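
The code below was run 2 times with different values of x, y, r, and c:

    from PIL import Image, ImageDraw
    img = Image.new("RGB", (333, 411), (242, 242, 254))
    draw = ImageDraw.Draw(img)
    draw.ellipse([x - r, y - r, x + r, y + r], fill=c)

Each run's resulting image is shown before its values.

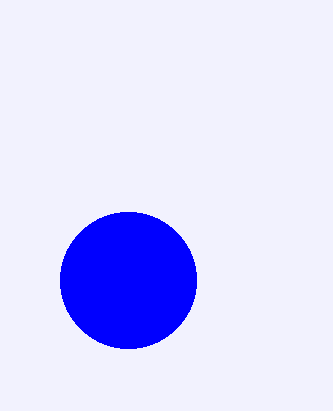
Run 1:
x = 128
y = 280
r = 68
c = 'blue'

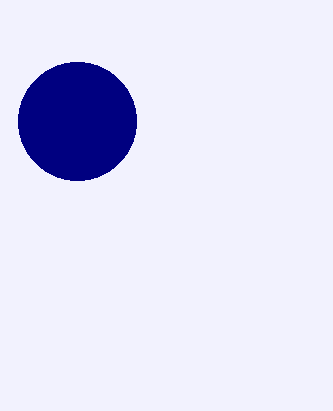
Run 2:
x = 77; y = 121; r = 59; c = 'navy'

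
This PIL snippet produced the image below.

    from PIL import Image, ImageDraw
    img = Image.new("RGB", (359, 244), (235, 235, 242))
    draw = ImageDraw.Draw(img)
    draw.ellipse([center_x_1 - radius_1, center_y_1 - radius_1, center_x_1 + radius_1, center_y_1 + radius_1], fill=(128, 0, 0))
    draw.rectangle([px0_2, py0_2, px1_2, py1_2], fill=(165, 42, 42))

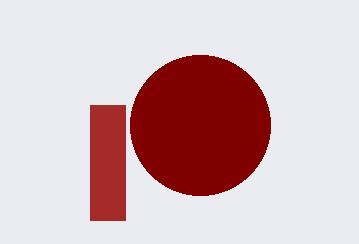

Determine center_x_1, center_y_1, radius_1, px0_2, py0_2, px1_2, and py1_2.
center_x_1 = 200
center_y_1 = 125
radius_1 = 70
px0_2 = 90
py0_2 = 105
px1_2 = 125
py1_2 = 220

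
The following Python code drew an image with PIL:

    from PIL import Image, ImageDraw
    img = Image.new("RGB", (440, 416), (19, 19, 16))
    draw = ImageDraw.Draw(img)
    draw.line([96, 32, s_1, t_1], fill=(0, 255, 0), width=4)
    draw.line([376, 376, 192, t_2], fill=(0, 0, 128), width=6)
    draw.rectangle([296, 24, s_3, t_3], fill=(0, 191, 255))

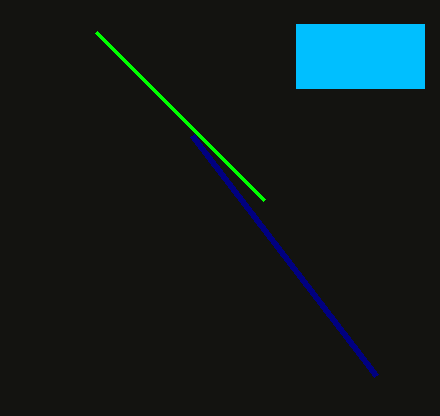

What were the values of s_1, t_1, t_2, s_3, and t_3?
s_1 = 264; t_1 = 200; t_2 = 136; s_3 = 424; t_3 = 88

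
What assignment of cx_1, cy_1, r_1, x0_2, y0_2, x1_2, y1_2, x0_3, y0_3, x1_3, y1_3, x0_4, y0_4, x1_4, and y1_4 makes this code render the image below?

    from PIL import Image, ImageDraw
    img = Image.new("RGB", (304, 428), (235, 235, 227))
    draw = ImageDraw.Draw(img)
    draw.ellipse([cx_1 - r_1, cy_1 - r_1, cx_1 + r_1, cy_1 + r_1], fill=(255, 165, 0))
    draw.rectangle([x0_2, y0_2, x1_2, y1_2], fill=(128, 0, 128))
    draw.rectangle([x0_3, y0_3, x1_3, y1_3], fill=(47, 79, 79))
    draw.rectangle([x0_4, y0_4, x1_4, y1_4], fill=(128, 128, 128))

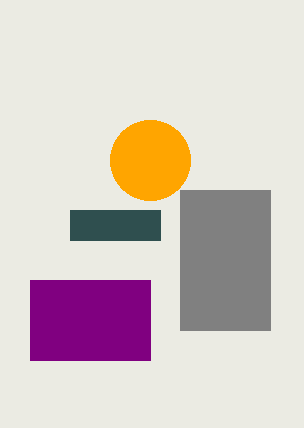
cx_1 = 150
cy_1 = 160
r_1 = 40
x0_2 = 30
y0_2 = 280
x1_2 = 150
y1_2 = 360
x0_3 = 70
y0_3 = 210
x1_3 = 160
y1_3 = 240
x0_4 = 180
y0_4 = 190
x1_4 = 270
y1_4 = 330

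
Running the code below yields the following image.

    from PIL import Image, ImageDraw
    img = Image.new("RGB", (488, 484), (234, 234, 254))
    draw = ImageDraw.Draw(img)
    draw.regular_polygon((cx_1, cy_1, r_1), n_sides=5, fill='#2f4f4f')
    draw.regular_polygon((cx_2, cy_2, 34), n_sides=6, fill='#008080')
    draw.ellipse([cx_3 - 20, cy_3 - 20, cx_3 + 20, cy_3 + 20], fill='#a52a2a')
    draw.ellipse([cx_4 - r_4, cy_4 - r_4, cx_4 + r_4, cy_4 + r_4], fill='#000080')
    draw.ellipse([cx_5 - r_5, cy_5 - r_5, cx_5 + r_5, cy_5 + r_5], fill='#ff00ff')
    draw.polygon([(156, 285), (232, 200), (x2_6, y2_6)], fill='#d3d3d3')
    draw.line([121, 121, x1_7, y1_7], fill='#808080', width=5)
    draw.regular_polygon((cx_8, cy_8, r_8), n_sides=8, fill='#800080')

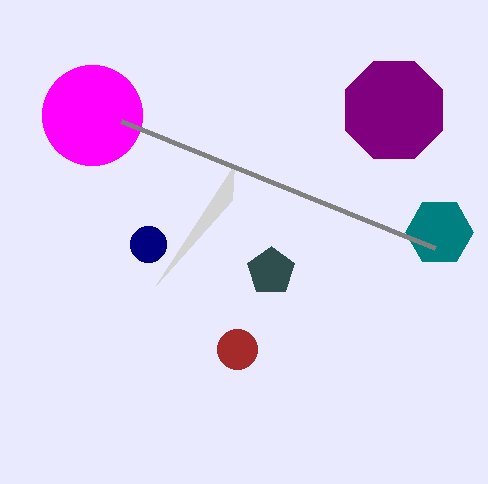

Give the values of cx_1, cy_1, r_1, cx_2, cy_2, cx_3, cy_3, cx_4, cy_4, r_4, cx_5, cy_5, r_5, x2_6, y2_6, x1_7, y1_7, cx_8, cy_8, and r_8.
cx_1 = 271
cy_1 = 271
r_1 = 25
cx_2 = 439
cy_2 = 232
cx_3 = 237
cy_3 = 349
cx_4 = 148
cy_4 = 244
r_4 = 18
cx_5 = 92
cy_5 = 115
r_5 = 50
x2_6 = 234
y2_6 = 165
x1_7 = 435
y1_7 = 248
cx_8 = 394
cy_8 = 110
r_8 = 53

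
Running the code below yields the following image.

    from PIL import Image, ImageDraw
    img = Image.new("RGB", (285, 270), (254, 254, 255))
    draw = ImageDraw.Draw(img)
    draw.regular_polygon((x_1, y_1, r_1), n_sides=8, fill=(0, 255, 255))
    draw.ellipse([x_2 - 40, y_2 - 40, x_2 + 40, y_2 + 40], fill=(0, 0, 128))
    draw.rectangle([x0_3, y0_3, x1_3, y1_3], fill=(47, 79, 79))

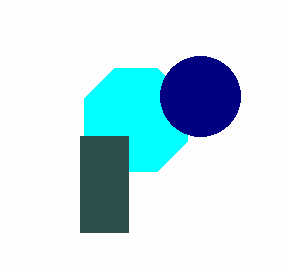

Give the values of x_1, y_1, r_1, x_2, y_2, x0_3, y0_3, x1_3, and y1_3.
x_1 = 136; y_1 = 120; r_1 = 56; x_2 = 200; y_2 = 96; x0_3 = 80; y0_3 = 136; x1_3 = 128; y1_3 = 232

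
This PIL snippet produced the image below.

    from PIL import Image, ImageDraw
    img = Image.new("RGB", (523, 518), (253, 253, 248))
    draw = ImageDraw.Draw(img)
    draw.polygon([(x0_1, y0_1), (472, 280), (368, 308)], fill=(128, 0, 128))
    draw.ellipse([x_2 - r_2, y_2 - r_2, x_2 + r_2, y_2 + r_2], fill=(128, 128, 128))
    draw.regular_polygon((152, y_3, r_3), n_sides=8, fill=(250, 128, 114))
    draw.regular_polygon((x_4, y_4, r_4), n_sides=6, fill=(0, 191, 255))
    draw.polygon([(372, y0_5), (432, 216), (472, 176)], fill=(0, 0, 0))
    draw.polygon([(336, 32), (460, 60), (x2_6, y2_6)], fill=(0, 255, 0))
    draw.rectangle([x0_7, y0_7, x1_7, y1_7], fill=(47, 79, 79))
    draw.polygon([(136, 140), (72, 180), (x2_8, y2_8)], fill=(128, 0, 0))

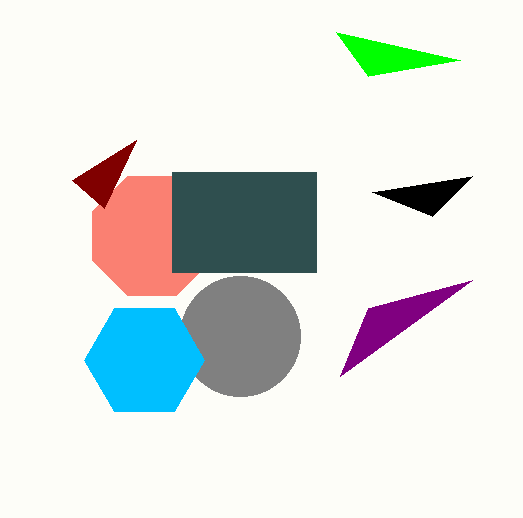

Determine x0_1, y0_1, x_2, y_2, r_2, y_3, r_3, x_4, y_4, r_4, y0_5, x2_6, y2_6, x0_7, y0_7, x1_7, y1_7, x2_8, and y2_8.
x0_1 = 340, y0_1 = 376, x_2 = 240, y_2 = 336, r_2 = 60, y_3 = 236, r_3 = 64, x_4 = 144, y_4 = 360, r_4 = 60, y0_5 = 192, x2_6 = 368, y2_6 = 76, x0_7 = 172, y0_7 = 172, x1_7 = 316, y1_7 = 272, x2_8 = 104, y2_8 = 208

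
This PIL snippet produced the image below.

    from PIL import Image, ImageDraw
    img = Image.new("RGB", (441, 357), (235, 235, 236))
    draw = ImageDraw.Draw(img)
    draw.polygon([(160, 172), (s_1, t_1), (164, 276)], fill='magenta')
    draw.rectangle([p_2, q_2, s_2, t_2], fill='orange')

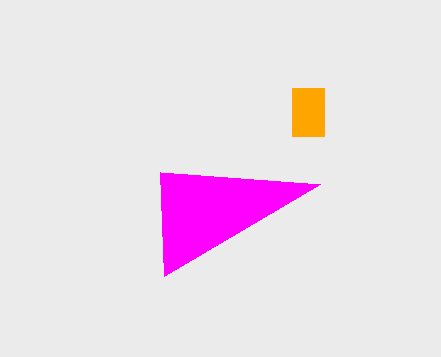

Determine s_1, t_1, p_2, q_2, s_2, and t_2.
s_1 = 320; t_1 = 184; p_2 = 292; q_2 = 88; s_2 = 324; t_2 = 136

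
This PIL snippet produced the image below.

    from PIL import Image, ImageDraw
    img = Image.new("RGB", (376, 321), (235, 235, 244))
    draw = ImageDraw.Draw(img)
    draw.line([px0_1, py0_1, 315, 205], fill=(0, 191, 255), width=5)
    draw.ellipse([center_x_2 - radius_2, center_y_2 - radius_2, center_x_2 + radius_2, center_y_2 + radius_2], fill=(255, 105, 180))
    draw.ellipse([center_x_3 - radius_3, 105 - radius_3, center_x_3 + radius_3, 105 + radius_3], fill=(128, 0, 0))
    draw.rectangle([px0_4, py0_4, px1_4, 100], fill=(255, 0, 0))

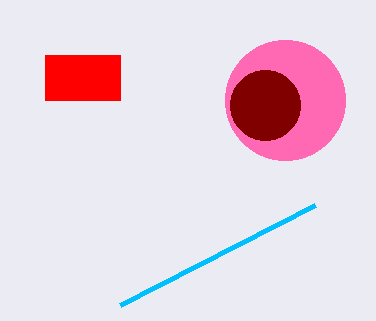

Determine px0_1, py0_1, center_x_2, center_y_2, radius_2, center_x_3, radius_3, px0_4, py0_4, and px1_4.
px0_1 = 120; py0_1 = 305; center_x_2 = 285; center_y_2 = 100; radius_2 = 60; center_x_3 = 265; radius_3 = 35; px0_4 = 45; py0_4 = 55; px1_4 = 120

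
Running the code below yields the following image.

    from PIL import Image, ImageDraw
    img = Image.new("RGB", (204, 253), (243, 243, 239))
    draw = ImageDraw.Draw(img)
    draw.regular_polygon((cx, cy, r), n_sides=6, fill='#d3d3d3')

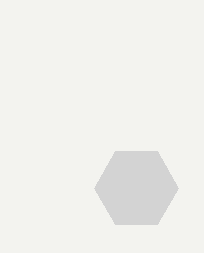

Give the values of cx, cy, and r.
cx = 136
cy = 188
r = 42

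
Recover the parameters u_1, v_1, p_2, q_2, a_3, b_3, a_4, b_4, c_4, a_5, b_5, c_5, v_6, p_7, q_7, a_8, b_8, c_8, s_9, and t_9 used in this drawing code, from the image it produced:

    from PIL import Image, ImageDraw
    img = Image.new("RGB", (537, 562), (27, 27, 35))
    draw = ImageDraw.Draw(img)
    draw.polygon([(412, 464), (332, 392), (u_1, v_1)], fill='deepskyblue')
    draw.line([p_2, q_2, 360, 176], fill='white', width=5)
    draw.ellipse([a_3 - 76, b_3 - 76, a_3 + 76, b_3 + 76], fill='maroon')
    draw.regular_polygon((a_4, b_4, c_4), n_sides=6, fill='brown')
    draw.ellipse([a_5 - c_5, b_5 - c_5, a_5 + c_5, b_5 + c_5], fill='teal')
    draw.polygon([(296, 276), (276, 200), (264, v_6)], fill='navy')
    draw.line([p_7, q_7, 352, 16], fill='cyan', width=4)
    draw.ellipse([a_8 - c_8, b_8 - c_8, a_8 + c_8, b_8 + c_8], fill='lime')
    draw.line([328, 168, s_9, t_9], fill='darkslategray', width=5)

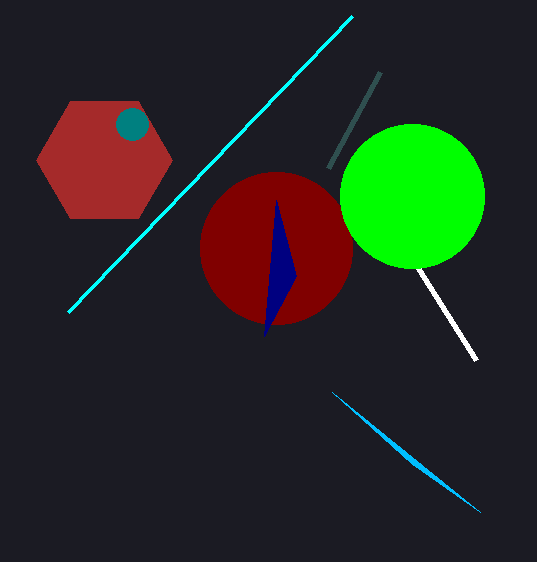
u_1 = 480, v_1 = 512, p_2 = 476, q_2 = 360, a_3 = 276, b_3 = 248, a_4 = 104, b_4 = 160, c_4 = 68, a_5 = 132, b_5 = 124, c_5 = 16, v_6 = 336, p_7 = 68, q_7 = 312, a_8 = 412, b_8 = 196, c_8 = 72, s_9 = 380, t_9 = 72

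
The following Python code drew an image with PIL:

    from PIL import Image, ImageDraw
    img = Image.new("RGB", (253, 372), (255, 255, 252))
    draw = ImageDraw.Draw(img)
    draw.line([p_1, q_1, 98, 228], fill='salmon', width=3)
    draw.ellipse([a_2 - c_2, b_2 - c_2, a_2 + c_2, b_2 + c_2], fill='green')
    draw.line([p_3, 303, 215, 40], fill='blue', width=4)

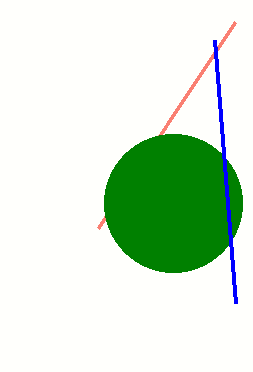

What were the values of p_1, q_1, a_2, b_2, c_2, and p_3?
p_1 = 235, q_1 = 22, a_2 = 173, b_2 = 203, c_2 = 69, p_3 = 236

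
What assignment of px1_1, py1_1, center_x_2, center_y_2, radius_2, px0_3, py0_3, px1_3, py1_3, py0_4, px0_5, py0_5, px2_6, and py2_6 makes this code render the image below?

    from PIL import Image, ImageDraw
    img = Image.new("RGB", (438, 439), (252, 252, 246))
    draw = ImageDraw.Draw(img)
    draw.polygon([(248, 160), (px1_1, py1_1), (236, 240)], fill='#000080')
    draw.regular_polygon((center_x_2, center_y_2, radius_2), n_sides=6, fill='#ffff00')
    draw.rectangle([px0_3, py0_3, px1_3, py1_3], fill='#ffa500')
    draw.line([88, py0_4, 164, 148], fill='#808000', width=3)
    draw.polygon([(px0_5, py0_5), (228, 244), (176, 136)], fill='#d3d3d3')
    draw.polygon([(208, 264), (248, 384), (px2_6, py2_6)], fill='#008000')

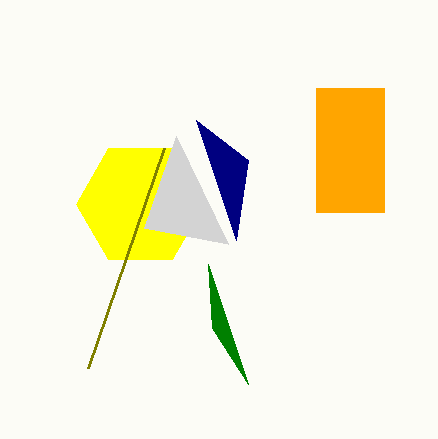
px1_1 = 196; py1_1 = 120; center_x_2 = 140; center_y_2 = 204; radius_2 = 64; px0_3 = 316; py0_3 = 88; px1_3 = 384; py1_3 = 212; py0_4 = 368; px0_5 = 144; py0_5 = 228; px2_6 = 212; py2_6 = 328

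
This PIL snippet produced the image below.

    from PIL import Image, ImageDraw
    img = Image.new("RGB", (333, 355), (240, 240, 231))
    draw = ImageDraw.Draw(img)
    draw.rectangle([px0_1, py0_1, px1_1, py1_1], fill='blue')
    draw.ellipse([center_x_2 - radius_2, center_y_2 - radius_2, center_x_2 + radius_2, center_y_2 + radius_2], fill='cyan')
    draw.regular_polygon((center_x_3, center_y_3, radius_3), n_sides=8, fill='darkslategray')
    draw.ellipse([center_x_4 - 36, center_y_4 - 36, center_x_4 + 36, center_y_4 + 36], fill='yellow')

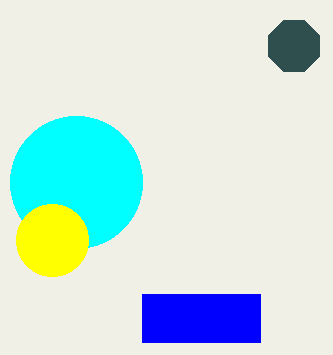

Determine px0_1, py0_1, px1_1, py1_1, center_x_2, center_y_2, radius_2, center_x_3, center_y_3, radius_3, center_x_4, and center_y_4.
px0_1 = 142
py0_1 = 294
px1_1 = 260
py1_1 = 342
center_x_2 = 76
center_y_2 = 182
radius_2 = 66
center_x_3 = 294
center_y_3 = 46
radius_3 = 28
center_x_4 = 52
center_y_4 = 240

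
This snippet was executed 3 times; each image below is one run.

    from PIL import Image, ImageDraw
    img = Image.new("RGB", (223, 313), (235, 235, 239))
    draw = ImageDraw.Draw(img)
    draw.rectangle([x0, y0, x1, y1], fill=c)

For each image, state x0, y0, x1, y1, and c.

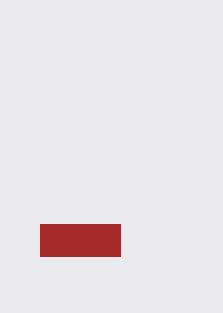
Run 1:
x0 = 40; y0 = 224; x1 = 120; y1 = 256; c = 'brown'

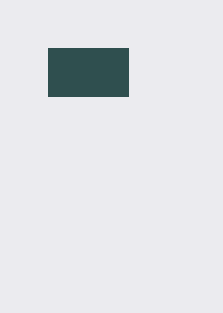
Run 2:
x0 = 48, y0 = 48, x1 = 128, y1 = 96, c = 'darkslategray'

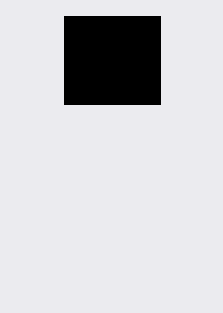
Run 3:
x0 = 64
y0 = 16
x1 = 160
y1 = 104
c = 'black'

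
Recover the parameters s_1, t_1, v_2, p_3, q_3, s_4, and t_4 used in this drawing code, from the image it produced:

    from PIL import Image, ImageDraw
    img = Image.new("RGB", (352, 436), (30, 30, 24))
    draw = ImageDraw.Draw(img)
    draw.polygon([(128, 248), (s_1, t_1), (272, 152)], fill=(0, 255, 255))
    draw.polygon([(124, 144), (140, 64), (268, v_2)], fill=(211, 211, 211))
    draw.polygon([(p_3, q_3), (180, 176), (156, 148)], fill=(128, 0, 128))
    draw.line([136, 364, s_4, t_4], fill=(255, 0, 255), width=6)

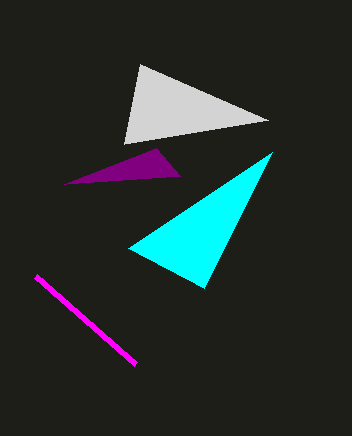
s_1 = 204; t_1 = 288; v_2 = 120; p_3 = 64; q_3 = 184; s_4 = 36; t_4 = 276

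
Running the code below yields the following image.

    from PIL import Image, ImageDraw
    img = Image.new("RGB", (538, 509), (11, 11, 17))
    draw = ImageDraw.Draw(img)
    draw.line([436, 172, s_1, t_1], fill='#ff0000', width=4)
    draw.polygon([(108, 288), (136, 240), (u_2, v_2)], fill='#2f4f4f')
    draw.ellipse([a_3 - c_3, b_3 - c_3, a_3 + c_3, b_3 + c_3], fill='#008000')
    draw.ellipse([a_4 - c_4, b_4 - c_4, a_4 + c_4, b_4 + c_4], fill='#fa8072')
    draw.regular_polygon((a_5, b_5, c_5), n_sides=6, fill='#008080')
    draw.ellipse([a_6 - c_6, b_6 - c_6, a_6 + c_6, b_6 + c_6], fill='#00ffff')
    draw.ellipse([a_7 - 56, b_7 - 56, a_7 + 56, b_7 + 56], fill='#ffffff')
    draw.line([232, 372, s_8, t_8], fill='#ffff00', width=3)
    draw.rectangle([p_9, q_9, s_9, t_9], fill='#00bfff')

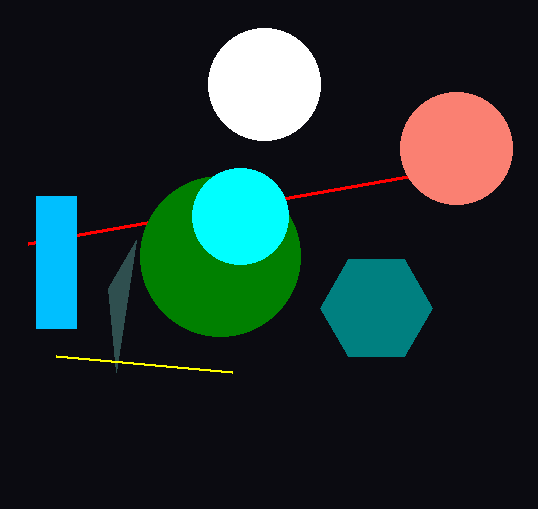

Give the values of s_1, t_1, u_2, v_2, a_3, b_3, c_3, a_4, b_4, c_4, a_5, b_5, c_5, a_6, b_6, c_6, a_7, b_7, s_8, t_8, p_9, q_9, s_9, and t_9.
s_1 = 28, t_1 = 244, u_2 = 116, v_2 = 372, a_3 = 220, b_3 = 256, c_3 = 80, a_4 = 456, b_4 = 148, c_4 = 56, a_5 = 376, b_5 = 308, c_5 = 56, a_6 = 240, b_6 = 216, c_6 = 48, a_7 = 264, b_7 = 84, s_8 = 56, t_8 = 356, p_9 = 36, q_9 = 196, s_9 = 76, t_9 = 328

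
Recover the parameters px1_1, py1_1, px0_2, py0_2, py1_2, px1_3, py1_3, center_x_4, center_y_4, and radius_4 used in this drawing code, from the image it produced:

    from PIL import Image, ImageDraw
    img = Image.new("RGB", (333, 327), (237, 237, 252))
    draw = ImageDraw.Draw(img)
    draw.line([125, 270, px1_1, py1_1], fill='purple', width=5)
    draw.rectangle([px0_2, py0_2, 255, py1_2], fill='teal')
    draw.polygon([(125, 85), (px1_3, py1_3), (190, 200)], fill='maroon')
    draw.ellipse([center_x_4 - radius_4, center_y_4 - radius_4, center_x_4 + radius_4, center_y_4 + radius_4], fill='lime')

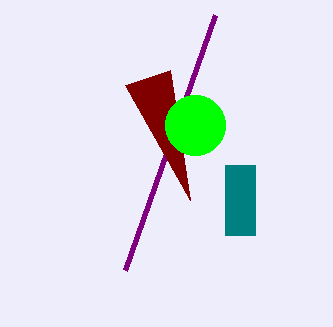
px1_1 = 215, py1_1 = 15, px0_2 = 225, py0_2 = 165, py1_2 = 235, px1_3 = 170, py1_3 = 70, center_x_4 = 195, center_y_4 = 125, radius_4 = 30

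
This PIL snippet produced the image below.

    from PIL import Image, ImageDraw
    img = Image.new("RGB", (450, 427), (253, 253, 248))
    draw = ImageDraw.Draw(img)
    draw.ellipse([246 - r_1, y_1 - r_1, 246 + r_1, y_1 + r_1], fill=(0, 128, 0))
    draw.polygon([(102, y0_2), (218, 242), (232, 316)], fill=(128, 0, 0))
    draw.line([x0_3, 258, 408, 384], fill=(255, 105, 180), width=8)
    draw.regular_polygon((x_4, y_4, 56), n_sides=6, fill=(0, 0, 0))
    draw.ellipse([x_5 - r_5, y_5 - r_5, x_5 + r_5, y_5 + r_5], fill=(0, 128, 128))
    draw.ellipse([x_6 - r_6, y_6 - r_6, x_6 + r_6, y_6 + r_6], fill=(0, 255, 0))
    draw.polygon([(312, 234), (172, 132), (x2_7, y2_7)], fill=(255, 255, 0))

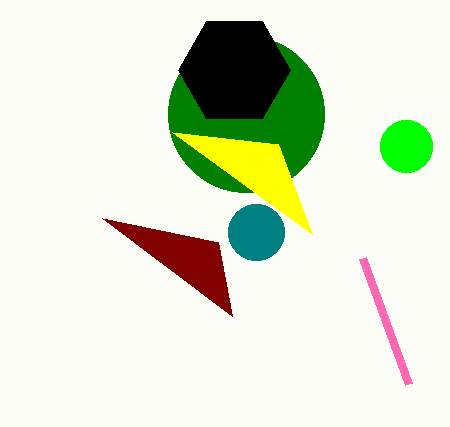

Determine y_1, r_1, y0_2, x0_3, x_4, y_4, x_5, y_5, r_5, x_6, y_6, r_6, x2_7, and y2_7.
y_1 = 114
r_1 = 78
y0_2 = 218
x0_3 = 362
x_4 = 234
y_4 = 70
x_5 = 256
y_5 = 232
r_5 = 28
x_6 = 406
y_6 = 146
r_6 = 26
x2_7 = 278
y2_7 = 144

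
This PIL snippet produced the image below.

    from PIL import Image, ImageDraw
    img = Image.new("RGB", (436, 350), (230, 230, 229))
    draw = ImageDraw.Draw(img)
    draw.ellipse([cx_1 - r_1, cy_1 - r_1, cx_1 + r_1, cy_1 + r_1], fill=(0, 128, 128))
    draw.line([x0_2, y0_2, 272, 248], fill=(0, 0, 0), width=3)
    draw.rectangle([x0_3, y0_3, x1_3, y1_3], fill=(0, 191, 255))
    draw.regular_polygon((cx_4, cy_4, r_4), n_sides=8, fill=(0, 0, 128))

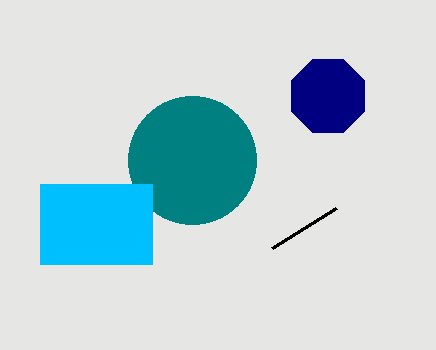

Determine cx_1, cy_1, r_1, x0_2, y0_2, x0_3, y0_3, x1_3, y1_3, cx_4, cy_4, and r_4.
cx_1 = 192; cy_1 = 160; r_1 = 64; x0_2 = 336; y0_2 = 208; x0_3 = 40; y0_3 = 184; x1_3 = 152; y1_3 = 264; cx_4 = 328; cy_4 = 96; r_4 = 40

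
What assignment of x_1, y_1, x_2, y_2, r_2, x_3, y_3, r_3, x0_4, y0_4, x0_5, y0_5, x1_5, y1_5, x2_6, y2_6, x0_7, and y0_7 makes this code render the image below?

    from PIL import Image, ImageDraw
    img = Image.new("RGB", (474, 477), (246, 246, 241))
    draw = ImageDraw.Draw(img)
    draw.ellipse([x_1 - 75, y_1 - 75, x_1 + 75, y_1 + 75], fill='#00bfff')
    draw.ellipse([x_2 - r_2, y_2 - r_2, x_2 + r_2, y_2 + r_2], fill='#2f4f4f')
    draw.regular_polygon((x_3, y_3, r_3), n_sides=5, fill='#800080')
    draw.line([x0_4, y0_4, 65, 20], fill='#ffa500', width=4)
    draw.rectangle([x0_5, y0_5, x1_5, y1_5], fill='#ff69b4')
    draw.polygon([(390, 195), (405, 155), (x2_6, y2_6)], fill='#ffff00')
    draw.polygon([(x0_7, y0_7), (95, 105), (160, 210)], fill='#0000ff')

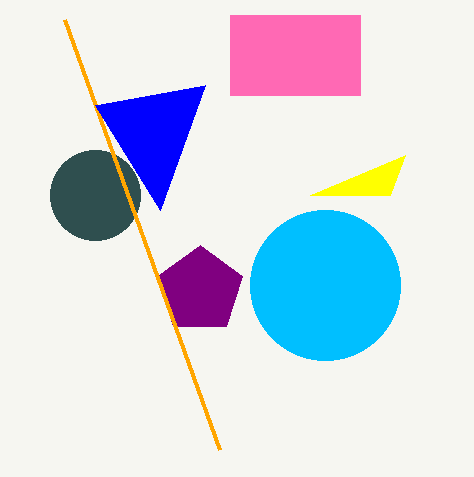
x_1 = 325
y_1 = 285
x_2 = 95
y_2 = 195
r_2 = 45
x_3 = 200
y_3 = 290
r_3 = 45
x0_4 = 220
y0_4 = 450
x0_5 = 230
y0_5 = 15
x1_5 = 360
y1_5 = 95
x2_6 = 310
y2_6 = 195
x0_7 = 205
y0_7 = 85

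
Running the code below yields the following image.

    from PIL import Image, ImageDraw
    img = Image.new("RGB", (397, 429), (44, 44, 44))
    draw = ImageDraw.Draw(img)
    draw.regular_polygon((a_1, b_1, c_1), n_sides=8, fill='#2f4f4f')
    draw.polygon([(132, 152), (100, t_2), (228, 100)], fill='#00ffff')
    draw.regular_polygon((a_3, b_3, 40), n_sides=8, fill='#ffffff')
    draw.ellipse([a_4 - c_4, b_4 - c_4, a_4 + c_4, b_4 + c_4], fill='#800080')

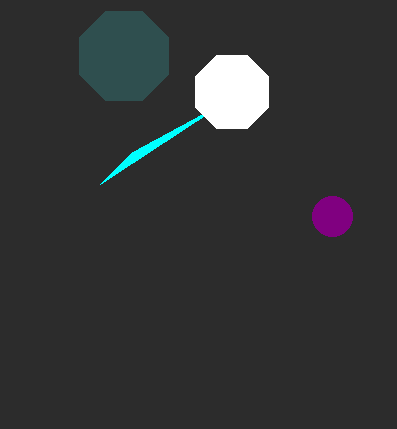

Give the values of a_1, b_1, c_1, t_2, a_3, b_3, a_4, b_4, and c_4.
a_1 = 124
b_1 = 56
c_1 = 48
t_2 = 184
a_3 = 232
b_3 = 92
a_4 = 332
b_4 = 216
c_4 = 20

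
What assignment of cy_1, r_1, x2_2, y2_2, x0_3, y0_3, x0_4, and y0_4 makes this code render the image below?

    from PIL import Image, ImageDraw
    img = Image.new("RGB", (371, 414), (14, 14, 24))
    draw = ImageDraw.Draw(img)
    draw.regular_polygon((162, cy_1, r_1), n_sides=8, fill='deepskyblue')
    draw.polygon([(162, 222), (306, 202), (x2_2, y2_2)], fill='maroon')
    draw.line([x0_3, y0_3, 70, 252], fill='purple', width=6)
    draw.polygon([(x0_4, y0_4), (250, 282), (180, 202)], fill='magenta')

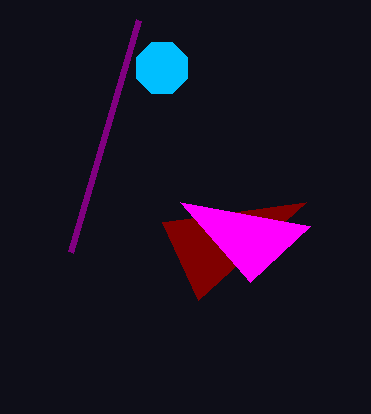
cy_1 = 68; r_1 = 28; x2_2 = 198; y2_2 = 300; x0_3 = 138; y0_3 = 20; x0_4 = 310; y0_4 = 226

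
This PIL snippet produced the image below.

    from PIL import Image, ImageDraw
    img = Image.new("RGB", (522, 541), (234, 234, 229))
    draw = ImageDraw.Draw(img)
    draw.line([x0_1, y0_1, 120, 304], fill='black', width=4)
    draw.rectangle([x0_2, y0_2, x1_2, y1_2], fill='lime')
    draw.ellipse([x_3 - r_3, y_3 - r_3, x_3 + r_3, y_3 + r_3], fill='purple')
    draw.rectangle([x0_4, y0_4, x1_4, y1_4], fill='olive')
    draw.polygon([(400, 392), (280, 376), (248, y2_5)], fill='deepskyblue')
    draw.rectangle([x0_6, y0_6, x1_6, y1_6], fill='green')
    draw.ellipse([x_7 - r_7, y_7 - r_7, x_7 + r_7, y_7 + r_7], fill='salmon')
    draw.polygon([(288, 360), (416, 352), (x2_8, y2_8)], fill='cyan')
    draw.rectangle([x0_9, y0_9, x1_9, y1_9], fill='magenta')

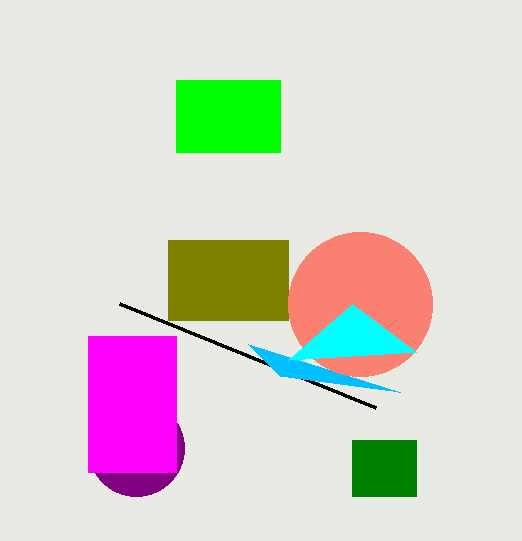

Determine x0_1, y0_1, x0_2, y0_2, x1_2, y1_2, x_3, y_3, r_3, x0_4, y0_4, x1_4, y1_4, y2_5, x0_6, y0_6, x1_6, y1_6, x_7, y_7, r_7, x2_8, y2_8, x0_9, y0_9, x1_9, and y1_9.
x0_1 = 376, y0_1 = 408, x0_2 = 176, y0_2 = 80, x1_2 = 280, y1_2 = 152, x_3 = 136, y_3 = 448, r_3 = 48, x0_4 = 168, y0_4 = 240, x1_4 = 288, y1_4 = 320, y2_5 = 344, x0_6 = 352, y0_6 = 440, x1_6 = 416, y1_6 = 496, x_7 = 360, y_7 = 304, r_7 = 72, x2_8 = 352, y2_8 = 304, x0_9 = 88, y0_9 = 336, x1_9 = 176, y1_9 = 472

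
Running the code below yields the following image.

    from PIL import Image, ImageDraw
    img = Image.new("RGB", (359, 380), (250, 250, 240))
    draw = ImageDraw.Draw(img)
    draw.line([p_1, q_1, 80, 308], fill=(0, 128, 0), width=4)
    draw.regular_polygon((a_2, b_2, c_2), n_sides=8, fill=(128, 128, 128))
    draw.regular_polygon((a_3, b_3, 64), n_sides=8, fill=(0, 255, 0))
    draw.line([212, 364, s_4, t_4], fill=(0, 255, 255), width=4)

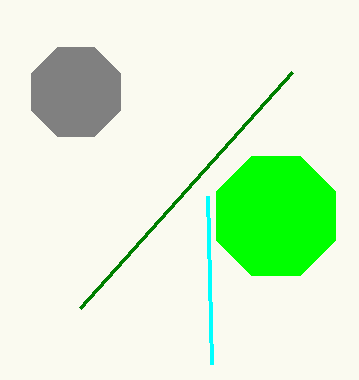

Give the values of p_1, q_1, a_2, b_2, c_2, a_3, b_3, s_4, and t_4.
p_1 = 292, q_1 = 72, a_2 = 76, b_2 = 92, c_2 = 48, a_3 = 276, b_3 = 216, s_4 = 208, t_4 = 196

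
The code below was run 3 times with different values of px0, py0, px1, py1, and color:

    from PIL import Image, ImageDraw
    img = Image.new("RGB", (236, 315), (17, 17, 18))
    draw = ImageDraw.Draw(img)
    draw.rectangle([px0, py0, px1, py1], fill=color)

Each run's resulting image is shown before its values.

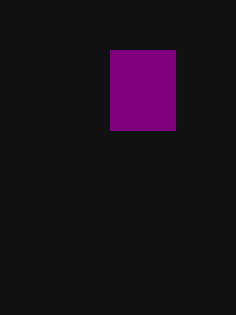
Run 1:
px0 = 110; py0 = 50; px1 = 175; py1 = 130; color = 'purple'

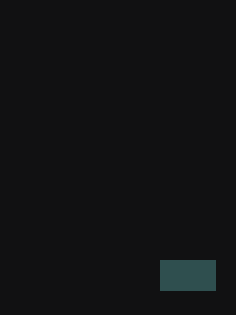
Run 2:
px0 = 160, py0 = 260, px1 = 215, py1 = 290, color = 'darkslategray'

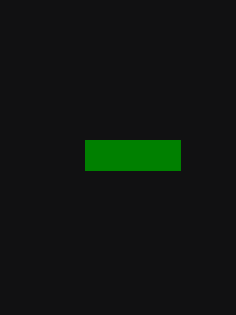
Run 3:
px0 = 85
py0 = 140
px1 = 180
py1 = 170
color = 'green'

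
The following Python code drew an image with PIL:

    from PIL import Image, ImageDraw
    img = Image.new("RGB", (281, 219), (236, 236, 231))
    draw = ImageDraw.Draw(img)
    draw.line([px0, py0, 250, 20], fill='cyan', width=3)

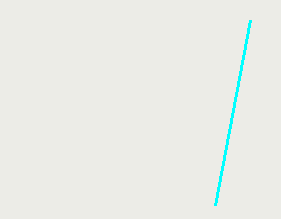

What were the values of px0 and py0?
px0 = 215
py0 = 205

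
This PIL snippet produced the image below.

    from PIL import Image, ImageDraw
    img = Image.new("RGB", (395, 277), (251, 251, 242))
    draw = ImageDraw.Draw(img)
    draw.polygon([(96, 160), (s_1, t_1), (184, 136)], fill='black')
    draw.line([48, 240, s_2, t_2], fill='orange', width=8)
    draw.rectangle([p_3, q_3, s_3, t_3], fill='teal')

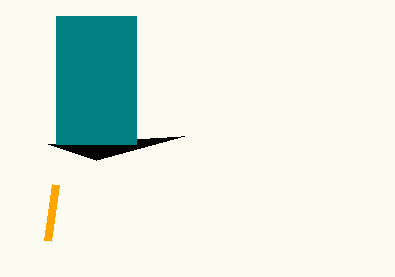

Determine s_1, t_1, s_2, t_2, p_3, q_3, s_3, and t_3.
s_1 = 48
t_1 = 144
s_2 = 56
t_2 = 184
p_3 = 56
q_3 = 16
s_3 = 136
t_3 = 144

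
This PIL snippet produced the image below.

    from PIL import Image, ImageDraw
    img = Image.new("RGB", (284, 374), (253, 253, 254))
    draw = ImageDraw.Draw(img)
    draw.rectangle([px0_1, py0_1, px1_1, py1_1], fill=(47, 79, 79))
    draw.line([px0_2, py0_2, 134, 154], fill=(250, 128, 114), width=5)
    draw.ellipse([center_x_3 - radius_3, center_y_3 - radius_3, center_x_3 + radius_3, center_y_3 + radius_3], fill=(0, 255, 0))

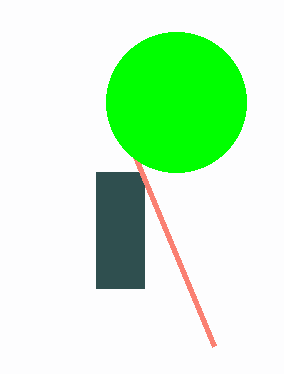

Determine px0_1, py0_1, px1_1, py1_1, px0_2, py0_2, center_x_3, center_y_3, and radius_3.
px0_1 = 96, py0_1 = 172, px1_1 = 144, py1_1 = 288, px0_2 = 214, py0_2 = 346, center_x_3 = 176, center_y_3 = 102, radius_3 = 70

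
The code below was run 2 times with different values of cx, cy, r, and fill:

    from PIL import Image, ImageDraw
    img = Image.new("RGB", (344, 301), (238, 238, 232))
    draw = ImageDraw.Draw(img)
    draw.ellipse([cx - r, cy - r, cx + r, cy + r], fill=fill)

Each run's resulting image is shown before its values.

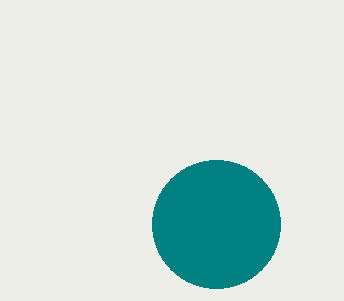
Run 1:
cx = 216, cy = 224, r = 64, fill = 'teal'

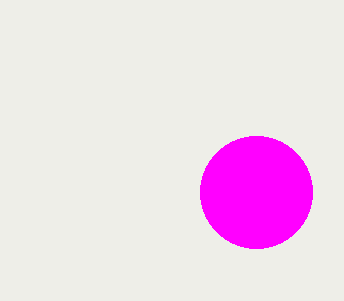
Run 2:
cx = 256
cy = 192
r = 56
fill = 'magenta'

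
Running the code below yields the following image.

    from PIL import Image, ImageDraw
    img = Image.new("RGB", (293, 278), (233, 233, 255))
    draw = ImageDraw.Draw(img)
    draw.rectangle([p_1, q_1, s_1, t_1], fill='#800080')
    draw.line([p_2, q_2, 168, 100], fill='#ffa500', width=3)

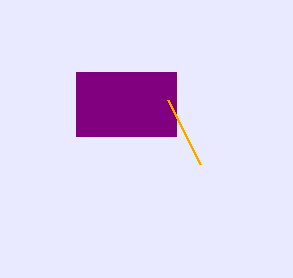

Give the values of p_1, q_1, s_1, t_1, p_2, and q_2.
p_1 = 76, q_1 = 72, s_1 = 176, t_1 = 136, p_2 = 200, q_2 = 164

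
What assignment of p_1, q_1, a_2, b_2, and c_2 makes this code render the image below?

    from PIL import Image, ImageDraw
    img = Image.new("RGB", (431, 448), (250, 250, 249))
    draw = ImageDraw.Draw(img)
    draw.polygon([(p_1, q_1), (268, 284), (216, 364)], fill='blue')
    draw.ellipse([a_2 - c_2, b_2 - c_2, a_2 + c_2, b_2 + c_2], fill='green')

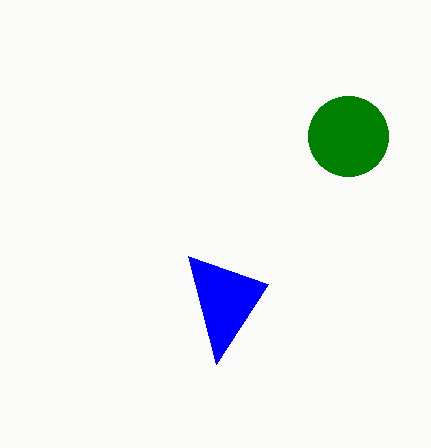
p_1 = 188
q_1 = 256
a_2 = 348
b_2 = 136
c_2 = 40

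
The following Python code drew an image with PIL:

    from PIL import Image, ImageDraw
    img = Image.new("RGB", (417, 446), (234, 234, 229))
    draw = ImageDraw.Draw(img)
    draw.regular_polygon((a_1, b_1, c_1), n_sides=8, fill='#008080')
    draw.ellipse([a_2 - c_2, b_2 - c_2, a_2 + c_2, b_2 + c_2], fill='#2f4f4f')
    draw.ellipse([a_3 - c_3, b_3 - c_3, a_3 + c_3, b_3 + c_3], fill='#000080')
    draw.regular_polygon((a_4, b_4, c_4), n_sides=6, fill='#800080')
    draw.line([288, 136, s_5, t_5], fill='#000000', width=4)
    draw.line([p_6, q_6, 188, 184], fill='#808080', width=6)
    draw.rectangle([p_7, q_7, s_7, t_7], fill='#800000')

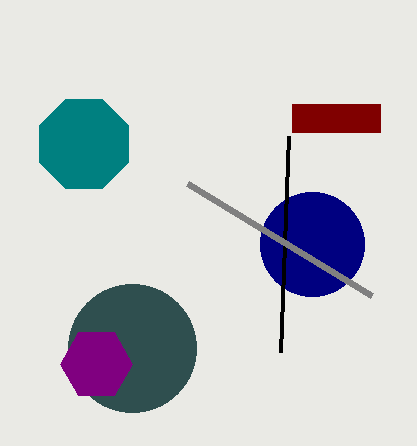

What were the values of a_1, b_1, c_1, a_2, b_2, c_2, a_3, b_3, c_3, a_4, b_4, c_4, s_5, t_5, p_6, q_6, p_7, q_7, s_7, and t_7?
a_1 = 84
b_1 = 144
c_1 = 48
a_2 = 132
b_2 = 348
c_2 = 64
a_3 = 312
b_3 = 244
c_3 = 52
a_4 = 96
b_4 = 364
c_4 = 36
s_5 = 280
t_5 = 352
p_6 = 372
q_6 = 296
p_7 = 292
q_7 = 104
s_7 = 380
t_7 = 132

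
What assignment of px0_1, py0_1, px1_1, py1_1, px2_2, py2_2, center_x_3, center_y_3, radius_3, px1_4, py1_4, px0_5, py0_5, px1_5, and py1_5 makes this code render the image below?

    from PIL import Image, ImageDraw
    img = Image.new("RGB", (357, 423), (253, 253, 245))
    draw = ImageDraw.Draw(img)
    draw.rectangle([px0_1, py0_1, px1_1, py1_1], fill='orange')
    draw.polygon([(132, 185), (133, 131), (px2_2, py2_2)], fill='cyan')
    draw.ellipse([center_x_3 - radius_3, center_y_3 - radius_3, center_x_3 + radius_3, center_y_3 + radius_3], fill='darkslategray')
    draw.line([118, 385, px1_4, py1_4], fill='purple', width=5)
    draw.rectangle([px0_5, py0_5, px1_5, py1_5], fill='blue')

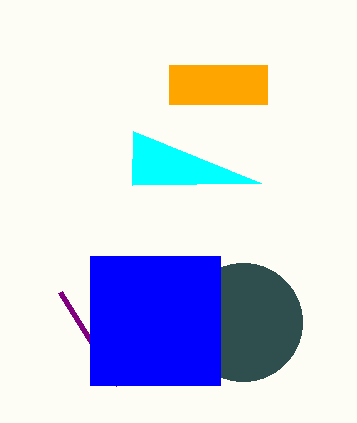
px0_1 = 169
py0_1 = 65
px1_1 = 267
py1_1 = 104
px2_2 = 261
py2_2 = 183
center_x_3 = 243
center_y_3 = 322
radius_3 = 59
px1_4 = 60
py1_4 = 292
px0_5 = 90
py0_5 = 256
px1_5 = 220
py1_5 = 385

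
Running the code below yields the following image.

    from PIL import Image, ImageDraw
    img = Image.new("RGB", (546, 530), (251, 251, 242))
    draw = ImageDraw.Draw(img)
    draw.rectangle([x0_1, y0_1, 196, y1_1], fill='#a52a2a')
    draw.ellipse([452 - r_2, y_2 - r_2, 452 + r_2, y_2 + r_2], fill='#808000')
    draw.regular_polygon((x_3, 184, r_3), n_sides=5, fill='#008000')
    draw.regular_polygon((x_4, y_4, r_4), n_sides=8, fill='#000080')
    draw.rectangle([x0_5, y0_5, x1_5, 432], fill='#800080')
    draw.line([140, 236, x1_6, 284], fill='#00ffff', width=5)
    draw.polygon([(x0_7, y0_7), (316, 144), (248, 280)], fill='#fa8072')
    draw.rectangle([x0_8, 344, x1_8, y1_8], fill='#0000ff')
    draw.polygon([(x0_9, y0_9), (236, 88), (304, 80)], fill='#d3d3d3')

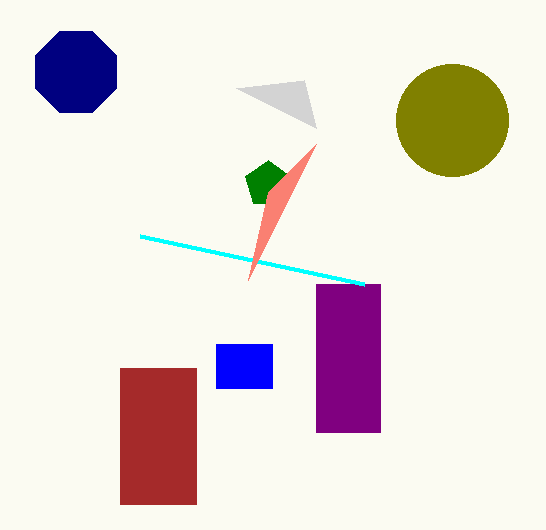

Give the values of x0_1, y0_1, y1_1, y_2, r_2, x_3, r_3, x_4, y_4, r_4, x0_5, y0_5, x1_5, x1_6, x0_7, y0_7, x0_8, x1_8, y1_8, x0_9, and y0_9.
x0_1 = 120, y0_1 = 368, y1_1 = 504, y_2 = 120, r_2 = 56, x_3 = 268, r_3 = 24, x_4 = 76, y_4 = 72, r_4 = 44, x0_5 = 316, y0_5 = 284, x1_5 = 380, x1_6 = 364, x0_7 = 268, y0_7 = 192, x0_8 = 216, x1_8 = 272, y1_8 = 388, x0_9 = 316, y0_9 = 128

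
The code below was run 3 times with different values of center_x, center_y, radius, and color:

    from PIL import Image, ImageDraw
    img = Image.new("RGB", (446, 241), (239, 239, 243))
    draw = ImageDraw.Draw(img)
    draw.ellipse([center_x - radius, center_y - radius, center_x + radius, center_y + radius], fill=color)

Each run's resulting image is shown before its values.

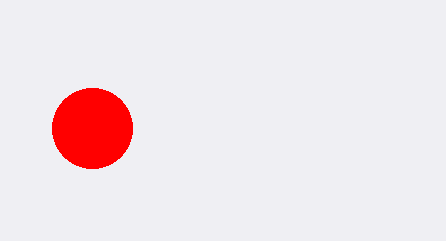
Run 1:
center_x = 92; center_y = 128; radius = 40; color = 'red'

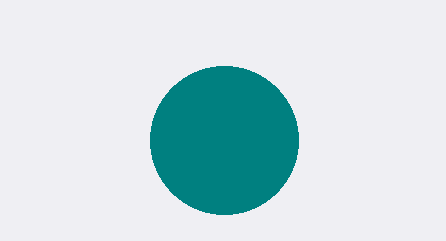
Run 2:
center_x = 224; center_y = 140; radius = 74; color = 'teal'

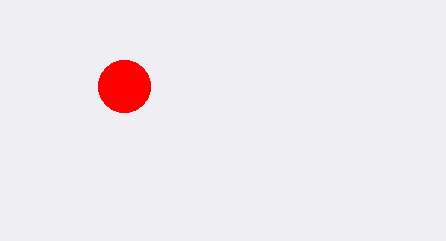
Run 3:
center_x = 124
center_y = 86
radius = 26
color = 'red'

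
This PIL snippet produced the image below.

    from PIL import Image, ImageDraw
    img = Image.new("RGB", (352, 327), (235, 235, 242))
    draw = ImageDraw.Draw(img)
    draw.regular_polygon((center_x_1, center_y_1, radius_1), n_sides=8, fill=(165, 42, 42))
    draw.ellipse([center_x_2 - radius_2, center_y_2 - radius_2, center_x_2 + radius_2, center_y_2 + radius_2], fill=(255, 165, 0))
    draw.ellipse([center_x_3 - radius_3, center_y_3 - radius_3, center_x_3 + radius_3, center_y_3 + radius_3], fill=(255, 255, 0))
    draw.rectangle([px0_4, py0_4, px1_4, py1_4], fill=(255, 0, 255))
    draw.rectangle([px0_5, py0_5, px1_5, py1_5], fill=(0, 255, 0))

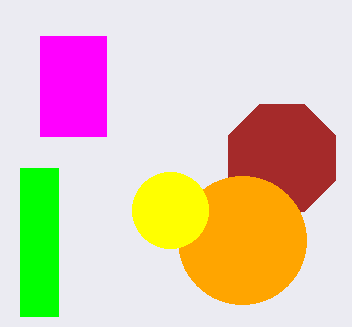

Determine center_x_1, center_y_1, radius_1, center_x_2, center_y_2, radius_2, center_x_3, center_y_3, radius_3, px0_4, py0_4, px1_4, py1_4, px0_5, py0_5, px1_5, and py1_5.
center_x_1 = 282
center_y_1 = 158
radius_1 = 58
center_x_2 = 242
center_y_2 = 240
radius_2 = 64
center_x_3 = 170
center_y_3 = 210
radius_3 = 38
px0_4 = 40
py0_4 = 36
px1_4 = 106
py1_4 = 136
px0_5 = 20
py0_5 = 168
px1_5 = 58
py1_5 = 316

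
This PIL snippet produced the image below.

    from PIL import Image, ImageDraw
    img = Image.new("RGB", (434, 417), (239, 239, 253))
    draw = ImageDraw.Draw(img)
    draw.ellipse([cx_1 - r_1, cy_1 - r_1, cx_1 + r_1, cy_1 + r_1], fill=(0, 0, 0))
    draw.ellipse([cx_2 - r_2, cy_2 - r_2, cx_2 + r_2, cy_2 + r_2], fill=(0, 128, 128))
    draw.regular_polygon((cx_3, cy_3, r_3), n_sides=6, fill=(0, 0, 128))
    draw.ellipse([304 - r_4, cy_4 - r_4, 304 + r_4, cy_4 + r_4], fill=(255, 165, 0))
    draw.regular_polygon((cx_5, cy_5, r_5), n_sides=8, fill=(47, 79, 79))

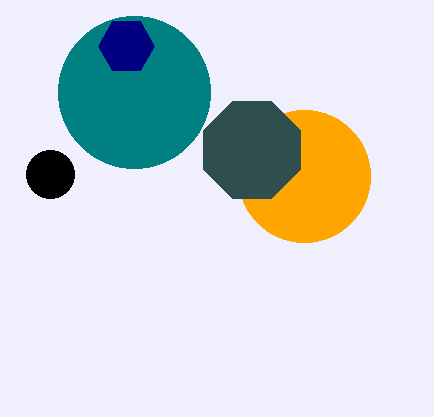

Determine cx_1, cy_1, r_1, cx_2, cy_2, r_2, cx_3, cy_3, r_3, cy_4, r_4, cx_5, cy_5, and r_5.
cx_1 = 50, cy_1 = 174, r_1 = 24, cx_2 = 134, cy_2 = 92, r_2 = 76, cx_3 = 126, cy_3 = 46, r_3 = 28, cy_4 = 176, r_4 = 66, cx_5 = 252, cy_5 = 150, r_5 = 52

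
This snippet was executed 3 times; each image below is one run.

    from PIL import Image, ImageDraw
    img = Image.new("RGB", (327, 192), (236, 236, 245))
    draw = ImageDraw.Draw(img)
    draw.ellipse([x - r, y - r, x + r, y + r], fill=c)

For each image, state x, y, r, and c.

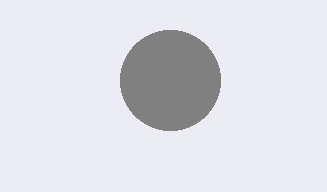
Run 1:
x = 170; y = 80; r = 50; c = 'gray'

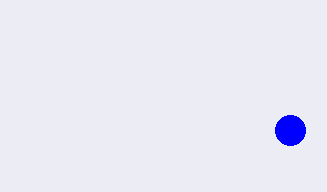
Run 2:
x = 290, y = 130, r = 15, c = 'blue'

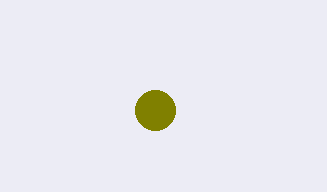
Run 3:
x = 155; y = 110; r = 20; c = 'olive'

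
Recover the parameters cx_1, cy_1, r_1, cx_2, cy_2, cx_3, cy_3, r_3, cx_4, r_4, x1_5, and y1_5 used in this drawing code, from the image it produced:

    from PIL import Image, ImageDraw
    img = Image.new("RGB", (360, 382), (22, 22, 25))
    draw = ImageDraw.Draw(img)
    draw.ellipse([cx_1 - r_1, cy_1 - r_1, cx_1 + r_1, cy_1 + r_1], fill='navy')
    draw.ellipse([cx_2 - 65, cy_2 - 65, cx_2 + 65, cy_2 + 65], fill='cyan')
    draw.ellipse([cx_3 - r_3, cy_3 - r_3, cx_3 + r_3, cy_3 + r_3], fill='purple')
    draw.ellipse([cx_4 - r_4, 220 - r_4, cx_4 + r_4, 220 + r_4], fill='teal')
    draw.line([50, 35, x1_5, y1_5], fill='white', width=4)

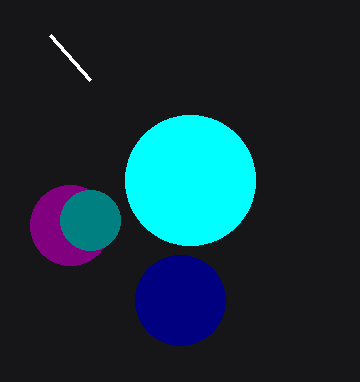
cx_1 = 180, cy_1 = 300, r_1 = 45, cx_2 = 190, cy_2 = 180, cx_3 = 70, cy_3 = 225, r_3 = 40, cx_4 = 90, r_4 = 30, x1_5 = 90, y1_5 = 80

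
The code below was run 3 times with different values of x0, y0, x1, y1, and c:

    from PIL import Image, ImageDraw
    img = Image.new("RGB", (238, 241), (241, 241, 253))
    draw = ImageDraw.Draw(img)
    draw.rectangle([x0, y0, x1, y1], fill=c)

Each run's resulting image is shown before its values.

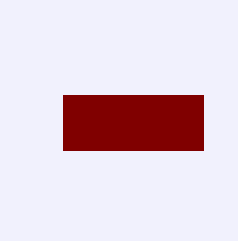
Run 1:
x0 = 63
y0 = 95
x1 = 203
y1 = 150
c = 'maroon'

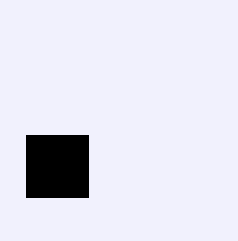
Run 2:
x0 = 26; y0 = 135; x1 = 88; y1 = 197; c = 'black'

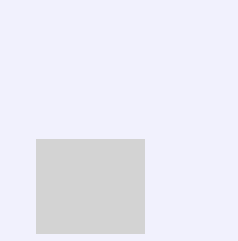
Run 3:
x0 = 36, y0 = 139, x1 = 144, y1 = 233, c = 'lightgray'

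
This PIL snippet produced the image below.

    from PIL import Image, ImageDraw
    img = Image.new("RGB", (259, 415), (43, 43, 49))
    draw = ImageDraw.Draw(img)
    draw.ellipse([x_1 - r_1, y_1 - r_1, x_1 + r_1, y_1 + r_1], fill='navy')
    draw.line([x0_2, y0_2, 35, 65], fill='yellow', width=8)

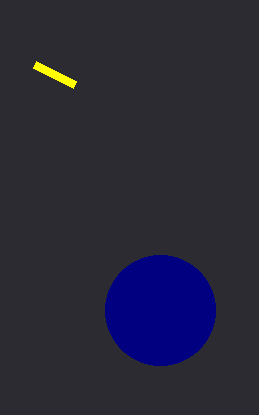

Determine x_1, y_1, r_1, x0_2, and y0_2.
x_1 = 160, y_1 = 310, r_1 = 55, x0_2 = 75, y0_2 = 85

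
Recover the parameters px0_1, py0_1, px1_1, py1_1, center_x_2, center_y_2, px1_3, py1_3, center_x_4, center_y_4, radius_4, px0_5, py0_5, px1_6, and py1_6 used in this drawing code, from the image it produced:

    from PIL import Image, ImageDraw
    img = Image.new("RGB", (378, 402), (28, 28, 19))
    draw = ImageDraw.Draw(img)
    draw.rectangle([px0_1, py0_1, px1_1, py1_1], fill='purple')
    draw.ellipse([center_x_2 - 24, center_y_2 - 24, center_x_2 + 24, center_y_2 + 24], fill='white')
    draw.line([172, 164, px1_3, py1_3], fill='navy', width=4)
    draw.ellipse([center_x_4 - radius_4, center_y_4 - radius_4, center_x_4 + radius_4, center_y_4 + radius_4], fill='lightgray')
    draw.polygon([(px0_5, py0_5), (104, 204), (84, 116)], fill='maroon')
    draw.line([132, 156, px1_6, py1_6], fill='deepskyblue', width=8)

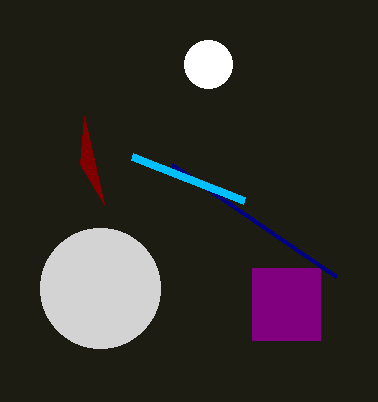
px0_1 = 252, py0_1 = 268, px1_1 = 320, py1_1 = 340, center_x_2 = 208, center_y_2 = 64, px1_3 = 336, py1_3 = 276, center_x_4 = 100, center_y_4 = 288, radius_4 = 60, px0_5 = 80, py0_5 = 164, px1_6 = 244, py1_6 = 200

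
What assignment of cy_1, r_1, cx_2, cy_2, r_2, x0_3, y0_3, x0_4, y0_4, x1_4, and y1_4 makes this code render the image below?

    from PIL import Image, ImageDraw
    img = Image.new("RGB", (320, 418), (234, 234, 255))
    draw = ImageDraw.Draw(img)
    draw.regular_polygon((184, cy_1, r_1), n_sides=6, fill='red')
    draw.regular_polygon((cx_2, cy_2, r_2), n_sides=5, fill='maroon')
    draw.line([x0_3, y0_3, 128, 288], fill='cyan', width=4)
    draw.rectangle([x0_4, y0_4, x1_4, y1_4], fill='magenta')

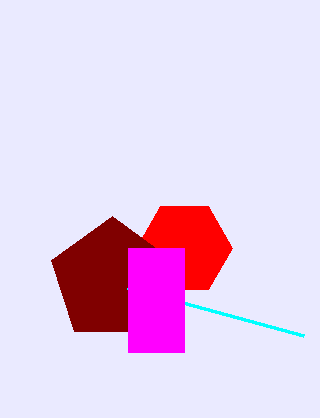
cy_1 = 248; r_1 = 48; cx_2 = 112; cy_2 = 280; r_2 = 64; x0_3 = 304; y0_3 = 336; x0_4 = 128; y0_4 = 248; x1_4 = 184; y1_4 = 352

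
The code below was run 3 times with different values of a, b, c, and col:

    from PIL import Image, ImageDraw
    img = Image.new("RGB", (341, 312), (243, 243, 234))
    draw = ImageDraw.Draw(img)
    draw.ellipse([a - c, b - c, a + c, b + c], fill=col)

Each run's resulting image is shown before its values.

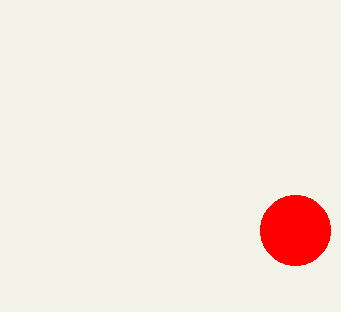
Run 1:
a = 295, b = 230, c = 35, col = 'red'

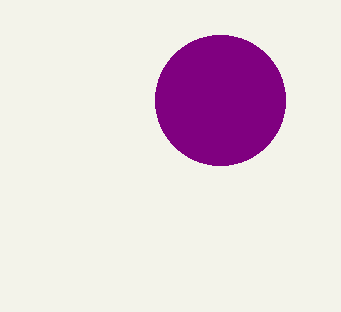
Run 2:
a = 220, b = 100, c = 65, col = 'purple'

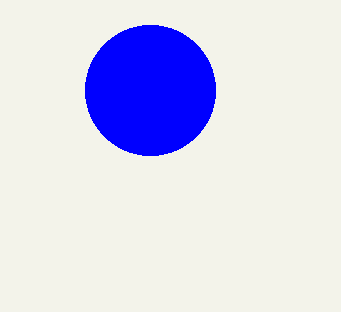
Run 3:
a = 150; b = 90; c = 65; col = 'blue'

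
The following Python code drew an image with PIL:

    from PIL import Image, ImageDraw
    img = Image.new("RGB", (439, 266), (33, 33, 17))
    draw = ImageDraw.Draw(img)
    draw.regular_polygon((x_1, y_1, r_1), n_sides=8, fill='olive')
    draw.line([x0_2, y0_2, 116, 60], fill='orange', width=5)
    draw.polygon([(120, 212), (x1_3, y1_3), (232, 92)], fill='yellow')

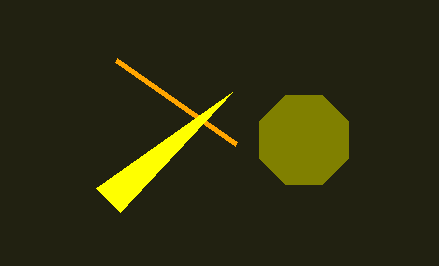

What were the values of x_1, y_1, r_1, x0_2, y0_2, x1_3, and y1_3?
x_1 = 304; y_1 = 140; r_1 = 48; x0_2 = 236; y0_2 = 144; x1_3 = 96; y1_3 = 188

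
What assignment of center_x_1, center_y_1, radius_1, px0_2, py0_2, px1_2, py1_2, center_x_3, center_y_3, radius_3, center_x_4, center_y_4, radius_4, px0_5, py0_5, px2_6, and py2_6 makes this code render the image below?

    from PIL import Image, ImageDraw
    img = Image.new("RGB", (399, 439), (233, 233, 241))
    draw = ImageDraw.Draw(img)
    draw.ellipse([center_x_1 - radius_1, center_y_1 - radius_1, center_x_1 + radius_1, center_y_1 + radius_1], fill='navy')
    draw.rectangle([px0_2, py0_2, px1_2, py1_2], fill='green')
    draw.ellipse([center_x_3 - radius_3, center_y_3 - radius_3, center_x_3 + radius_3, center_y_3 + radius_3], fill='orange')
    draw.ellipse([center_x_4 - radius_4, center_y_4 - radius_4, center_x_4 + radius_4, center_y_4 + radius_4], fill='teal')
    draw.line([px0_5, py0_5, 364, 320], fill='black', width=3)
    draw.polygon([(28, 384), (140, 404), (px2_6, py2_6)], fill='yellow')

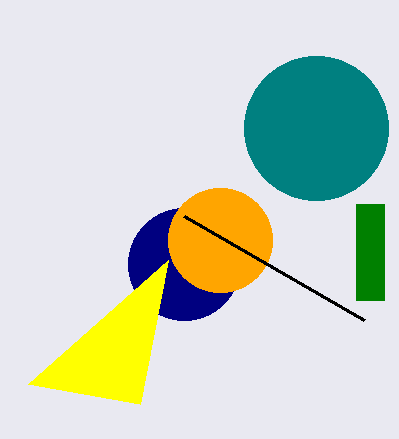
center_x_1 = 184; center_y_1 = 264; radius_1 = 56; px0_2 = 356; py0_2 = 204; px1_2 = 384; py1_2 = 300; center_x_3 = 220; center_y_3 = 240; radius_3 = 52; center_x_4 = 316; center_y_4 = 128; radius_4 = 72; px0_5 = 184; py0_5 = 216; px2_6 = 168; py2_6 = 260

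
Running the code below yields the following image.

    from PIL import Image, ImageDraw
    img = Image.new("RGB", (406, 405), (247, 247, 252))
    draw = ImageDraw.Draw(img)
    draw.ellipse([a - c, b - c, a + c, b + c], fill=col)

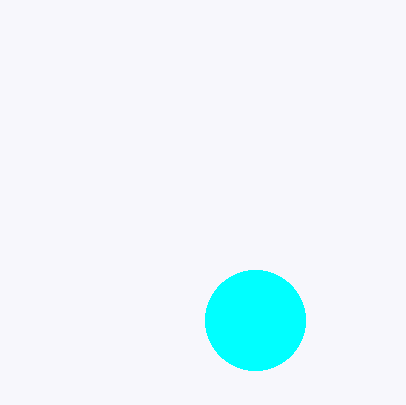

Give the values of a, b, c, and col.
a = 255; b = 320; c = 50; col = 'cyan'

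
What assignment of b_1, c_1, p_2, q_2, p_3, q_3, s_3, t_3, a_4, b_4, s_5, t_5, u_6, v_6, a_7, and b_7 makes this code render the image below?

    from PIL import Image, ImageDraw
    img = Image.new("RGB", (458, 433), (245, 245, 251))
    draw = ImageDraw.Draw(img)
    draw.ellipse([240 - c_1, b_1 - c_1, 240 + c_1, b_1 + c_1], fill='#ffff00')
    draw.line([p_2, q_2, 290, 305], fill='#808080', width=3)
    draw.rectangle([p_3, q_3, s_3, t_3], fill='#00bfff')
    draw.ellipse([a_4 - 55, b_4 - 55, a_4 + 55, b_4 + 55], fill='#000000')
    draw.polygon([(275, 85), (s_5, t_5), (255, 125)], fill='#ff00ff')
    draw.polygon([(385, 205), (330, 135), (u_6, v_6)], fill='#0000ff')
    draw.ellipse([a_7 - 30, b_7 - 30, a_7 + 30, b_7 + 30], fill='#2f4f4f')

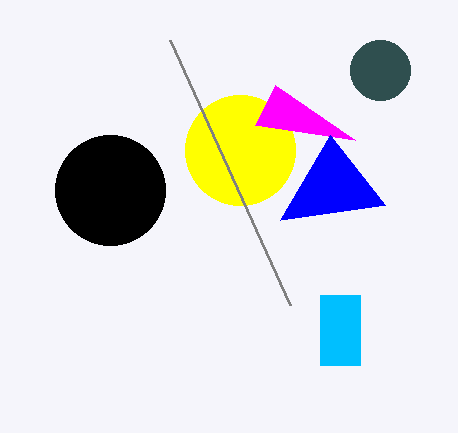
b_1 = 150
c_1 = 55
p_2 = 170
q_2 = 40
p_3 = 320
q_3 = 295
s_3 = 360
t_3 = 365
a_4 = 110
b_4 = 190
s_5 = 355
t_5 = 140
u_6 = 280
v_6 = 220
a_7 = 380
b_7 = 70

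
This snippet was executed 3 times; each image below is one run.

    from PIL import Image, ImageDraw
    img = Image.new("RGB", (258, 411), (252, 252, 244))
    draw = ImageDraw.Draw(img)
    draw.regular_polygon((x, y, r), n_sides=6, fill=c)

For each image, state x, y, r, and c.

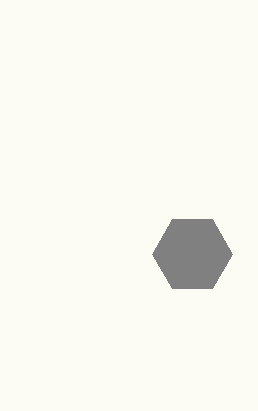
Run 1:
x = 192; y = 254; r = 40; c = 'gray'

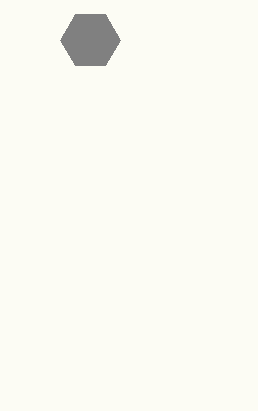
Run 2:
x = 90, y = 40, r = 30, c = 'gray'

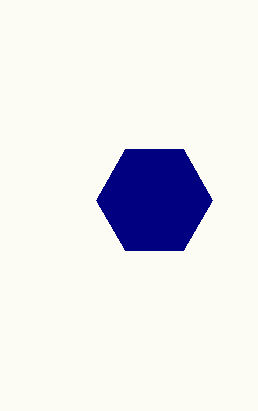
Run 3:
x = 154
y = 200
r = 58
c = 'navy'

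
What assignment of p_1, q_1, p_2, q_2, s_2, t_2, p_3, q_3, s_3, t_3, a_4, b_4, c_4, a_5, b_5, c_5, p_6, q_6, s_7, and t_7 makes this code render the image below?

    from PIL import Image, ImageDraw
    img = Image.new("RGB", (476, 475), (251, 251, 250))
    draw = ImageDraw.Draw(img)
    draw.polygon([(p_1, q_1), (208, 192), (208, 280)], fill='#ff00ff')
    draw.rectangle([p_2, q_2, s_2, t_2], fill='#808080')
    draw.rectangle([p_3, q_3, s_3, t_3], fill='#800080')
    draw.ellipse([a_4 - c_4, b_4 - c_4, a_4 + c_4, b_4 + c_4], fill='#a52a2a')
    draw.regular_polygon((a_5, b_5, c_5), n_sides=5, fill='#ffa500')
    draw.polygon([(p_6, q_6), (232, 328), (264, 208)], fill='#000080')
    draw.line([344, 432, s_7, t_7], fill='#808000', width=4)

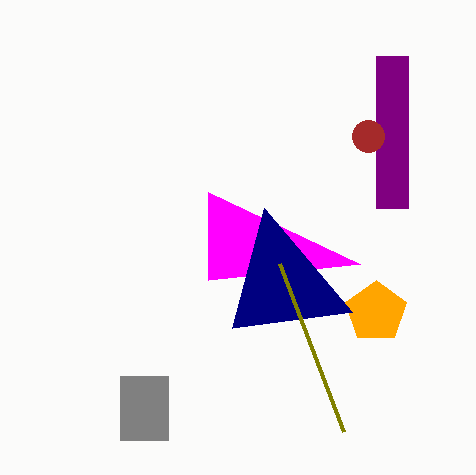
p_1 = 360, q_1 = 264, p_2 = 120, q_2 = 376, s_2 = 168, t_2 = 440, p_3 = 376, q_3 = 56, s_3 = 408, t_3 = 208, a_4 = 368, b_4 = 136, c_4 = 16, a_5 = 376, b_5 = 312, c_5 = 32, p_6 = 352, q_6 = 312, s_7 = 280, t_7 = 264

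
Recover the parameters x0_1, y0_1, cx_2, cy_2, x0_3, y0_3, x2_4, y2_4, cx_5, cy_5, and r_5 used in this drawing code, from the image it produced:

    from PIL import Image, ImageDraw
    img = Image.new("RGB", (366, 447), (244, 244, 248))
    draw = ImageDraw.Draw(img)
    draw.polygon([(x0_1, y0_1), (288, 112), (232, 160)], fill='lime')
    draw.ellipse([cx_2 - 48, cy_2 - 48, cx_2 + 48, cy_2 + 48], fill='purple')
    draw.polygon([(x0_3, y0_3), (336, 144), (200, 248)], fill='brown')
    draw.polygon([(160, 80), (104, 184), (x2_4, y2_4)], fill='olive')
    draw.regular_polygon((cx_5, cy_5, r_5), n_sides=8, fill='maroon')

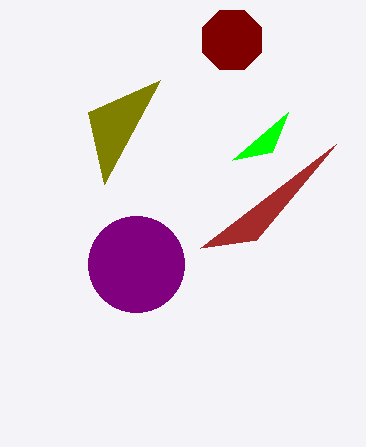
x0_1 = 272
y0_1 = 152
cx_2 = 136
cy_2 = 264
x0_3 = 256
y0_3 = 240
x2_4 = 88
y2_4 = 112
cx_5 = 232
cy_5 = 40
r_5 = 32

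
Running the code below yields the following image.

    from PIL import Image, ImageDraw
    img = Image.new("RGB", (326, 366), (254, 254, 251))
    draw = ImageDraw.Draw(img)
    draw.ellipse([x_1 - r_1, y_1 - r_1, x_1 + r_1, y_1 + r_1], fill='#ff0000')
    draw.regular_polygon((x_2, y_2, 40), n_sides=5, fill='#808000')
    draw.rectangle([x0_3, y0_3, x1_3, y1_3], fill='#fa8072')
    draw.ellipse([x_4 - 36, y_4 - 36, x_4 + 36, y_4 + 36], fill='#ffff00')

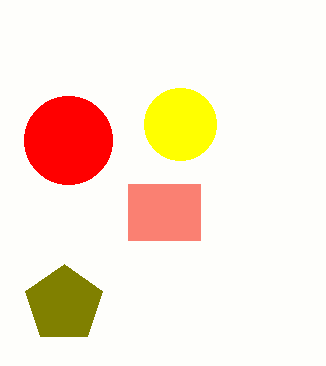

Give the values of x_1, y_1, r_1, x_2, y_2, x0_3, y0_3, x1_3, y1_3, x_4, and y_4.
x_1 = 68; y_1 = 140; r_1 = 44; x_2 = 64; y_2 = 304; x0_3 = 128; y0_3 = 184; x1_3 = 200; y1_3 = 240; x_4 = 180; y_4 = 124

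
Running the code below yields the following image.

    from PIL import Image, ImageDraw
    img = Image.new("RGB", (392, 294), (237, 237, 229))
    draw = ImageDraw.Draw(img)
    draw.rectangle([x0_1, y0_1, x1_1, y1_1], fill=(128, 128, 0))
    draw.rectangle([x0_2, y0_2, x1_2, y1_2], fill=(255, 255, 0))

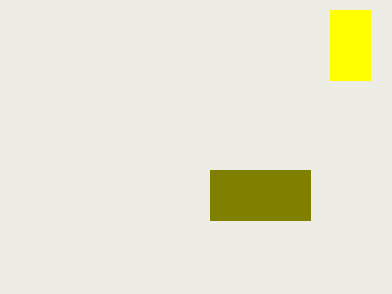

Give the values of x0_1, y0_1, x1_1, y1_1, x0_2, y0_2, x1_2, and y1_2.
x0_1 = 210, y0_1 = 170, x1_1 = 310, y1_1 = 220, x0_2 = 330, y0_2 = 10, x1_2 = 370, y1_2 = 80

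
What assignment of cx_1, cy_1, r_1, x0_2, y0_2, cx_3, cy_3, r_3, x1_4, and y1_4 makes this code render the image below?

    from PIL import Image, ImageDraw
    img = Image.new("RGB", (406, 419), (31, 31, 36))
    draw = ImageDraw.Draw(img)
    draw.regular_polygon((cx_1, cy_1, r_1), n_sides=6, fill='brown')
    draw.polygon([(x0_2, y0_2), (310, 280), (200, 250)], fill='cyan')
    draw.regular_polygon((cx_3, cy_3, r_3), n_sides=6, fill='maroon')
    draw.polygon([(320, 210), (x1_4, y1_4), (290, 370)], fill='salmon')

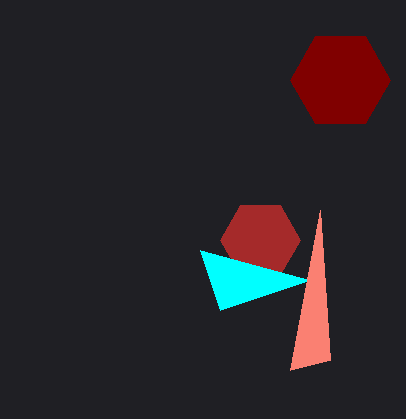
cx_1 = 260, cy_1 = 240, r_1 = 40, x0_2 = 220, y0_2 = 310, cx_3 = 340, cy_3 = 80, r_3 = 50, x1_4 = 330, y1_4 = 360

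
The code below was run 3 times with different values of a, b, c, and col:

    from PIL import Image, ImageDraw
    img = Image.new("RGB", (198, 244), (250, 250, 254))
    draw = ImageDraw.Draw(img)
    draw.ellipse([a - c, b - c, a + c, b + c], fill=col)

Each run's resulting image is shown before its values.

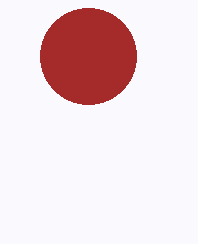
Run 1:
a = 88, b = 56, c = 48, col = 'brown'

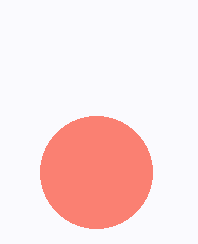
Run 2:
a = 96; b = 172; c = 56; col = 'salmon'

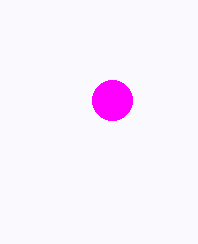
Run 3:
a = 112
b = 100
c = 20
col = 'magenta'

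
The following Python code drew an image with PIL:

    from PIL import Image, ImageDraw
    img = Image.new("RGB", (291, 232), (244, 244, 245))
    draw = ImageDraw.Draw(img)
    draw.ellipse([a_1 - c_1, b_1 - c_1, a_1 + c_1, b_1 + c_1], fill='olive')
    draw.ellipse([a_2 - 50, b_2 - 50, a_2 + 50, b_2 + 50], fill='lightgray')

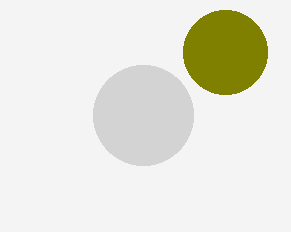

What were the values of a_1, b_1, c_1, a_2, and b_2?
a_1 = 225, b_1 = 52, c_1 = 42, a_2 = 143, b_2 = 115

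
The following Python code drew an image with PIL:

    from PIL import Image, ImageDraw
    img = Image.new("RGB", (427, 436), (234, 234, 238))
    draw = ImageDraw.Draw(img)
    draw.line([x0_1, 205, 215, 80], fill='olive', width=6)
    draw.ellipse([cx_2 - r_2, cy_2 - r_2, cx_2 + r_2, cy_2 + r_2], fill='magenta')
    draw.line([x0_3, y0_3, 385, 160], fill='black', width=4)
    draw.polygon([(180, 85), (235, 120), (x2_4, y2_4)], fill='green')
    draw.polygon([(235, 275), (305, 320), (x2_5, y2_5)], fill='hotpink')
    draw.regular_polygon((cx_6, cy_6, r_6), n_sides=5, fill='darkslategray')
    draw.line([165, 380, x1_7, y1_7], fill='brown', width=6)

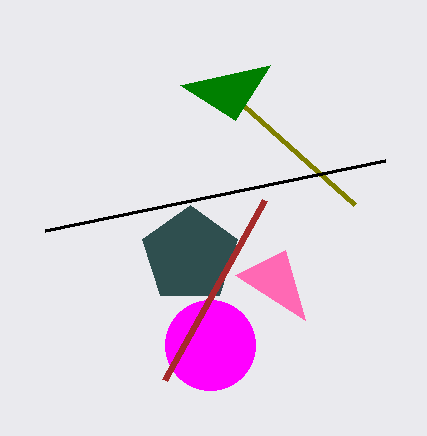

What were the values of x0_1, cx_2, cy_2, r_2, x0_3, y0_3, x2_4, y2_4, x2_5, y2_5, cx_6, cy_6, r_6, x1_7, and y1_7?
x0_1 = 355; cx_2 = 210; cy_2 = 345; r_2 = 45; x0_3 = 45; y0_3 = 230; x2_4 = 270; y2_4 = 65; x2_5 = 285; y2_5 = 250; cx_6 = 190; cy_6 = 255; r_6 = 50; x1_7 = 265; y1_7 = 200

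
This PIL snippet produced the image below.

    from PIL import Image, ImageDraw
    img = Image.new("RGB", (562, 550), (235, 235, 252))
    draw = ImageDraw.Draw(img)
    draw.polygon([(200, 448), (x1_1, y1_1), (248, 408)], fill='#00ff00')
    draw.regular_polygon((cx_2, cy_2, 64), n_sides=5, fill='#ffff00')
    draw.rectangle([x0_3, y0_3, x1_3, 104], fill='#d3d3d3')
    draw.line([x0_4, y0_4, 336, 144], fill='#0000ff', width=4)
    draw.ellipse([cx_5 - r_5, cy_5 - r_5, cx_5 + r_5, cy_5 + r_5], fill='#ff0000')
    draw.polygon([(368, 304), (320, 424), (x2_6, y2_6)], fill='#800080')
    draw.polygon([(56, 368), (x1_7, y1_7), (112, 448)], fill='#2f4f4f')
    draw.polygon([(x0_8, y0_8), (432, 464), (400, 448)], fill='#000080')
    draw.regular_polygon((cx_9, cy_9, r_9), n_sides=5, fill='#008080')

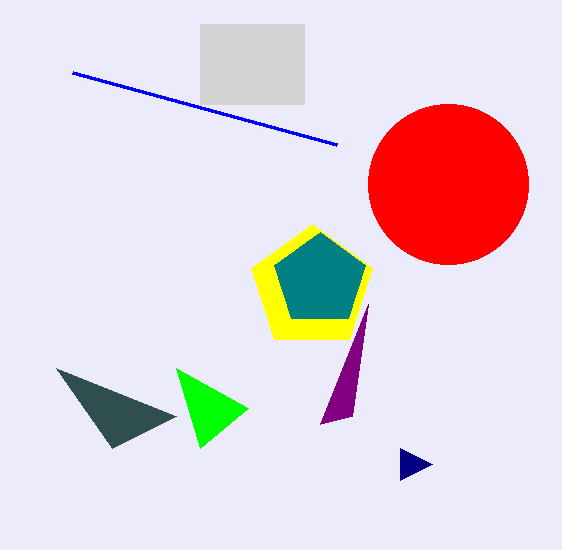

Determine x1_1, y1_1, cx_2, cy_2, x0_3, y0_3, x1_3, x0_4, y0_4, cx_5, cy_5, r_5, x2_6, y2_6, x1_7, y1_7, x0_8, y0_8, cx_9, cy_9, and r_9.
x1_1 = 176
y1_1 = 368
cx_2 = 312
cy_2 = 288
x0_3 = 200
y0_3 = 24
x1_3 = 304
x0_4 = 72
y0_4 = 72
cx_5 = 448
cy_5 = 184
r_5 = 80
x2_6 = 352
y2_6 = 416
x1_7 = 176
y1_7 = 416
x0_8 = 400
y0_8 = 480
cx_9 = 320
cy_9 = 280
r_9 = 48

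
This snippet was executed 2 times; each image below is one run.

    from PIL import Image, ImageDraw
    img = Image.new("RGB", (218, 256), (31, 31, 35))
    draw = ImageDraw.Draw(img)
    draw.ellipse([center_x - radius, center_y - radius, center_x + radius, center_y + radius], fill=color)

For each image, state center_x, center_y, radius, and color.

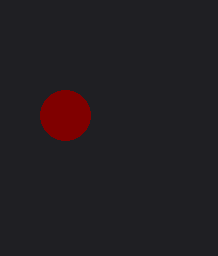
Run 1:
center_x = 65; center_y = 115; radius = 25; color = 'maroon'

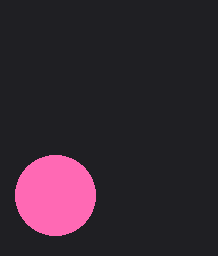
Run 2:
center_x = 55, center_y = 195, radius = 40, color = 'hotpink'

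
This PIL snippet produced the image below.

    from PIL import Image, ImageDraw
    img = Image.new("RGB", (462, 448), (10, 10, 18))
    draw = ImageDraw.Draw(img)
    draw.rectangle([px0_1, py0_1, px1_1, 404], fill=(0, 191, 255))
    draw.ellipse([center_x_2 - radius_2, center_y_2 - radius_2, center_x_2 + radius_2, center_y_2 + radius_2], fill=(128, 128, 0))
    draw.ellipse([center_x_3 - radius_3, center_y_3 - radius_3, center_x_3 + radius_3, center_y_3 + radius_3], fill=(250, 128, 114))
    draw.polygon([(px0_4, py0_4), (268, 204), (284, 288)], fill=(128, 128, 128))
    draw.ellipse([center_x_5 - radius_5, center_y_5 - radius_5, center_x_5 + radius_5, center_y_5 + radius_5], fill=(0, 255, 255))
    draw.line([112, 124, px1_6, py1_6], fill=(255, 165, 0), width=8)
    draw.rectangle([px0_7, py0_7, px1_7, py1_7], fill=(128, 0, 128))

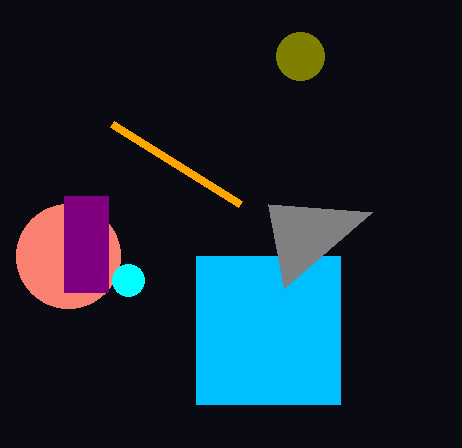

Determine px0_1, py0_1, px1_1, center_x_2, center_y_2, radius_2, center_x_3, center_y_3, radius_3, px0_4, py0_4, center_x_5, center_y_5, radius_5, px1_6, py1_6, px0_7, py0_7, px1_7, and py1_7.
px0_1 = 196, py0_1 = 256, px1_1 = 340, center_x_2 = 300, center_y_2 = 56, radius_2 = 24, center_x_3 = 68, center_y_3 = 256, radius_3 = 52, px0_4 = 372, py0_4 = 212, center_x_5 = 128, center_y_5 = 280, radius_5 = 16, px1_6 = 240, py1_6 = 204, px0_7 = 64, py0_7 = 196, px1_7 = 108, py1_7 = 292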